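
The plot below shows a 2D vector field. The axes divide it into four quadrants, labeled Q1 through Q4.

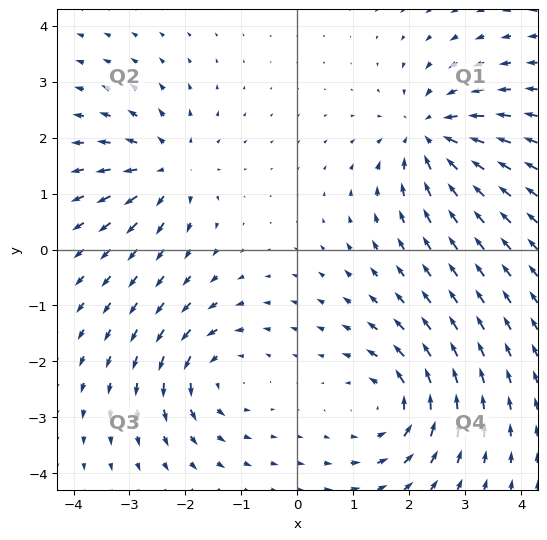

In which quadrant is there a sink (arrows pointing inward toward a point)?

The sink sits at approximately (2.4, 2.0), which lies in quadrant Q1. The divergence there is about -5, negative as expected for a sink.

Q1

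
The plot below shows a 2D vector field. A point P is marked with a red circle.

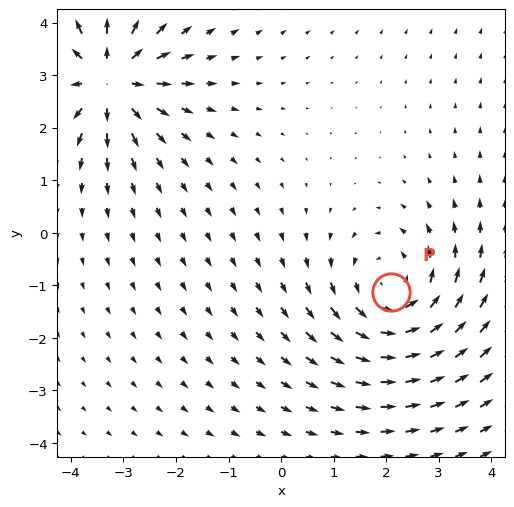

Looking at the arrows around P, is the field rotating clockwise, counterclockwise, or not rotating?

Near P at (2.1, -1.1) the arrows circulate counterclockwise. The curl (z-component) there is about +3; positive curl means counterclockwise rotation.

counterclockwise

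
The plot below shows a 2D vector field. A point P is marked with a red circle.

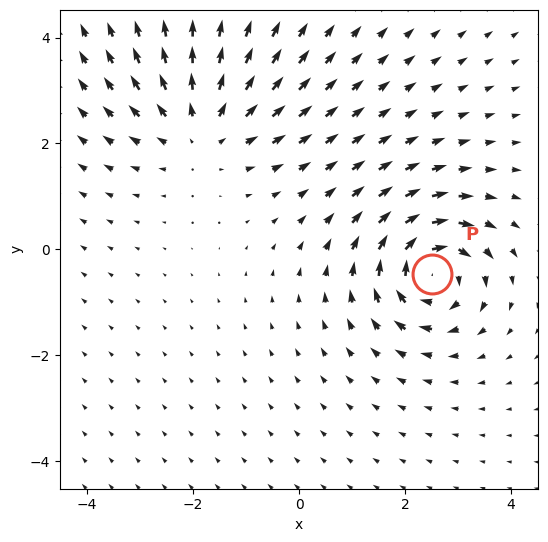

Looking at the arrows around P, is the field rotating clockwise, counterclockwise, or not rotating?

Near P at (2.5, -0.5) the arrows circulate clockwise. The curl (z-component) there is about -6; negative curl means clockwise rotation.

clockwise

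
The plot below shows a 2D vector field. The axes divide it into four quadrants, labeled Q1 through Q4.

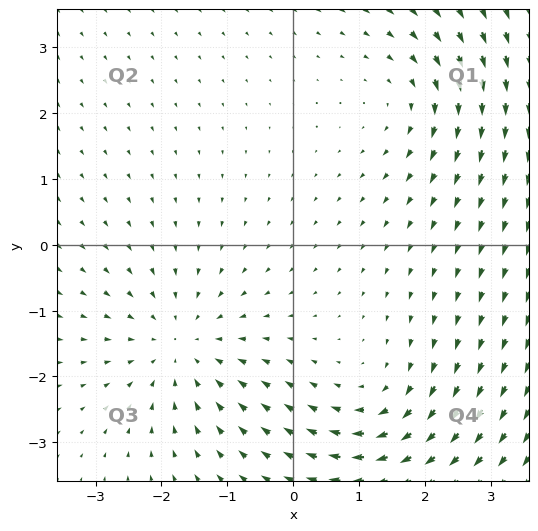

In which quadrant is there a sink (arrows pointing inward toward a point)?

The sink sits at approximately (-1.7, -1.5), which lies in quadrant Q3. The divergence there is about -3, negative as expected for a sink.

Q3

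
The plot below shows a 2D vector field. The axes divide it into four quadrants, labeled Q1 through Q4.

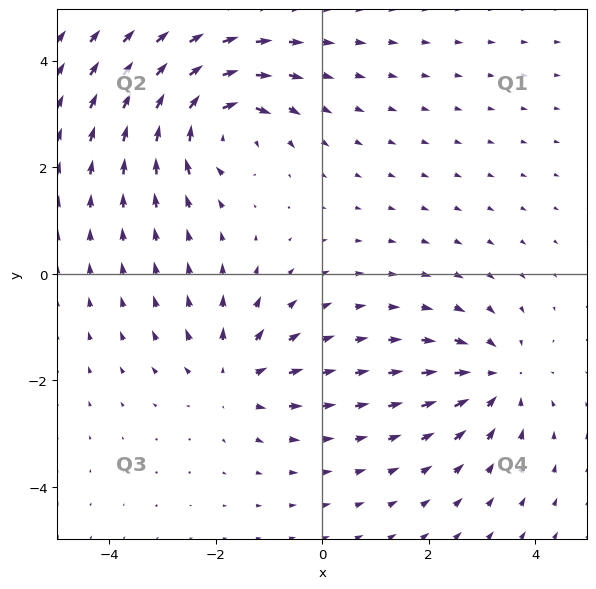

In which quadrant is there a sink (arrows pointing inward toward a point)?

Q4

The sink sits at approximately (3.3, -2.0), which lies in quadrant Q4. The divergence there is about -4, negative as expected for a sink.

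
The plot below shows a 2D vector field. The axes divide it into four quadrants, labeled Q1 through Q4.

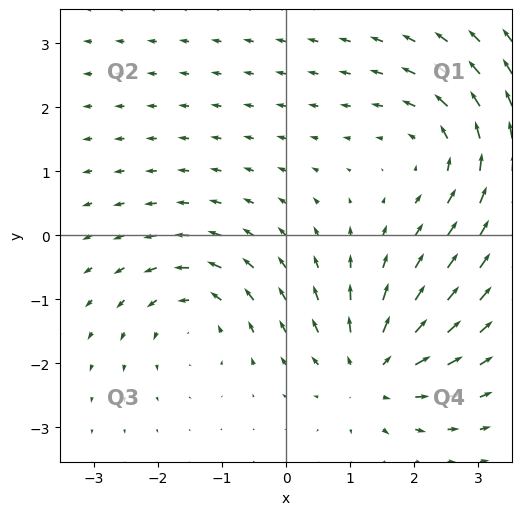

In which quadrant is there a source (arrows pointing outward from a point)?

The source sits at approximately (1.3, -2.1), which lies in quadrant Q4. The divergence there is about +4, positive as expected for a source.

Q4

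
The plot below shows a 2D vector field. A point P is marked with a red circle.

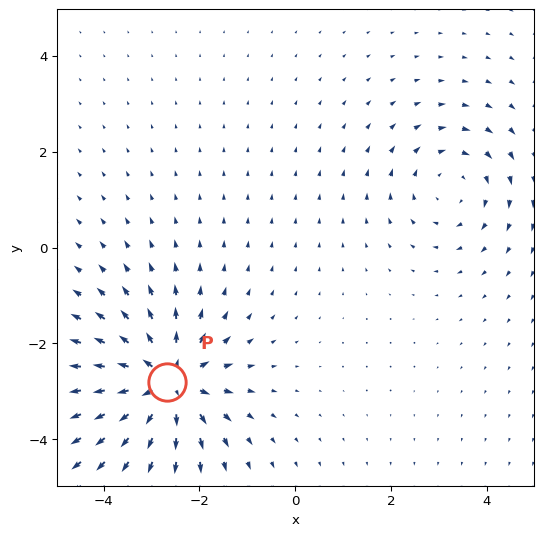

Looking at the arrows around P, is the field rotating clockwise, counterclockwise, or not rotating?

Near P at (-2.7, -2.8) the arrows show no circulation. The curl there is ≈0.

not rotating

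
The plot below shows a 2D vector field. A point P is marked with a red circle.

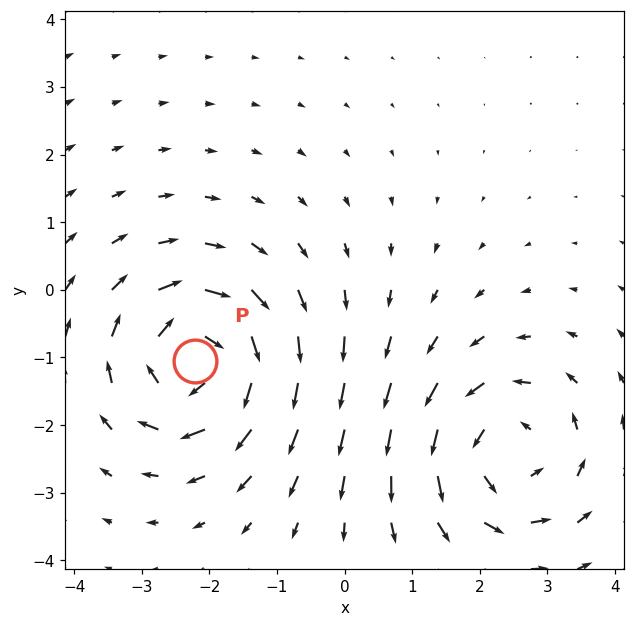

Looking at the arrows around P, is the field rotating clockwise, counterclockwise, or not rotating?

Near P at (-2.2, -1.1) the arrows circulate clockwise. The curl (z-component) there is about -6; negative curl means clockwise rotation.

clockwise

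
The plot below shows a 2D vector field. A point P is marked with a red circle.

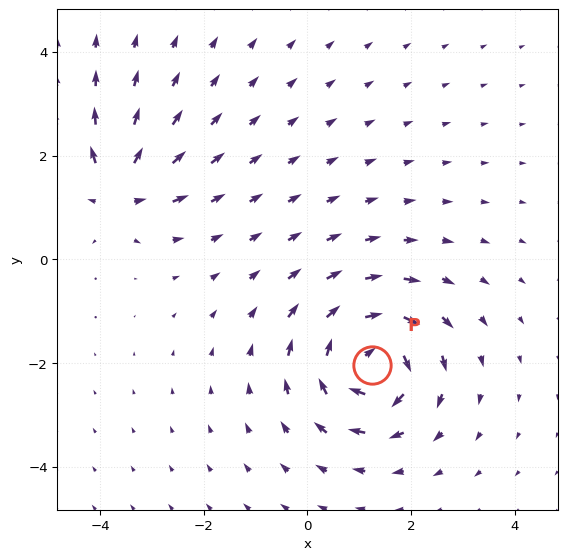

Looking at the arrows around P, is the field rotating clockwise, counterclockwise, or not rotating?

clockwise

Near P at (1.3, -2.0) the arrows circulate clockwise. The curl (z-component) there is about -6; negative curl means clockwise rotation.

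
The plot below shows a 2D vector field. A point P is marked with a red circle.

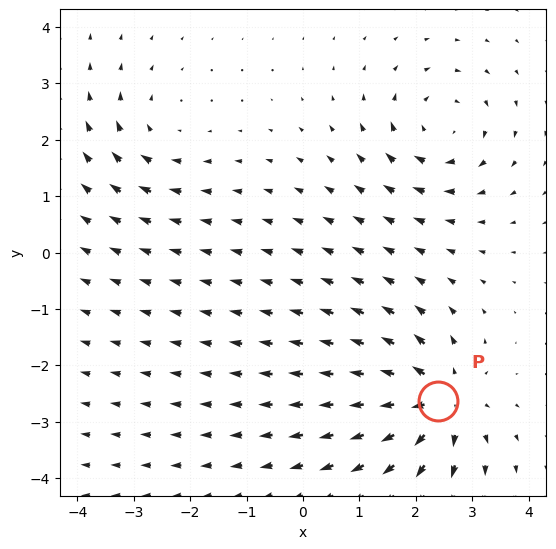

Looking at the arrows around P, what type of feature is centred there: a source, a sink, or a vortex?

At P (2.4, -2.6) the arrows spread outward. Divergence about +5, curl ≈0 — positive divergence with near-zero curl is a source.

source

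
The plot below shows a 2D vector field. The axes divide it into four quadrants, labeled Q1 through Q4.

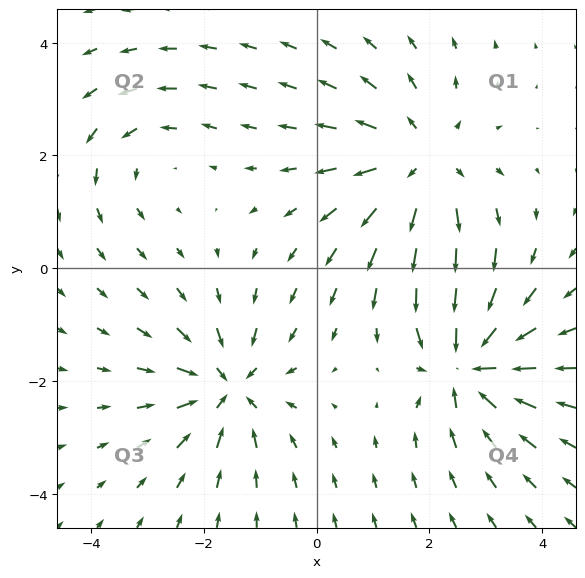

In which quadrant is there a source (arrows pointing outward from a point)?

Q1

The source sits at approximately (1.8, 1.9), which lies in quadrant Q1. The divergence there is about +4, positive as expected for a source.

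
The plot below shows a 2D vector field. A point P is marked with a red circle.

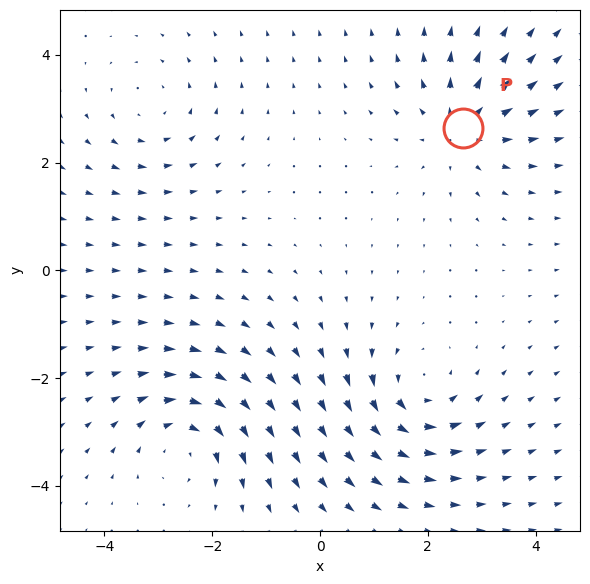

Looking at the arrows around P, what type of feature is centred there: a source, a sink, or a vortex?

At P (2.6, 2.6) the arrows spread outward. Divergence about +5, curl ≈0 — positive divergence with near-zero curl is a source.

source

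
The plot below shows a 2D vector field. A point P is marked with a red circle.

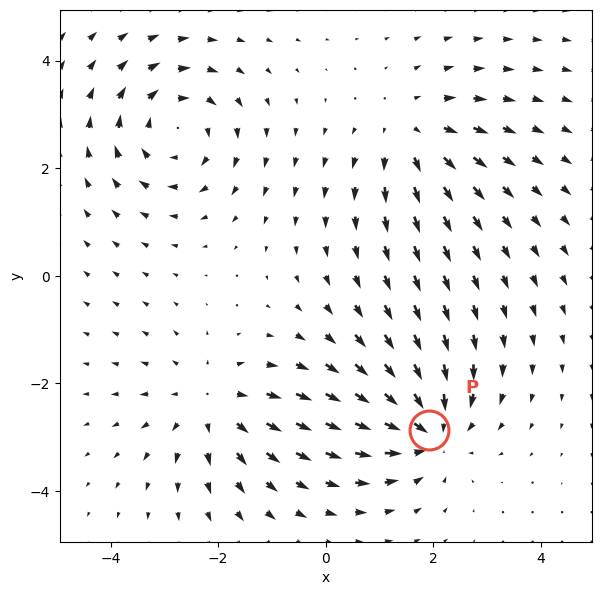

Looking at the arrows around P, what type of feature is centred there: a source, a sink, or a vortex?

sink

At P (1.9, -2.9) the arrows converge inward. Divergence about -5, curl ≈0 — negative divergence with near-zero curl is a sink.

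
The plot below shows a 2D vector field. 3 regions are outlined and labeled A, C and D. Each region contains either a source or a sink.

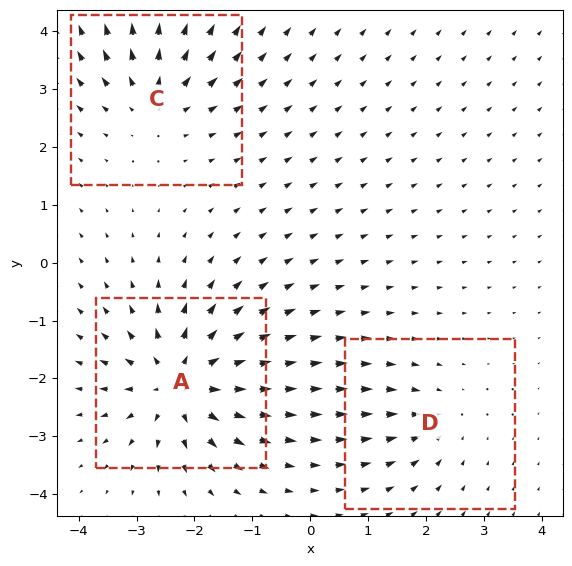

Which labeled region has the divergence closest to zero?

Divergence at each region's feature centre — A: about +6, C: about +3, D: about -2. Region D is closest to zero.

D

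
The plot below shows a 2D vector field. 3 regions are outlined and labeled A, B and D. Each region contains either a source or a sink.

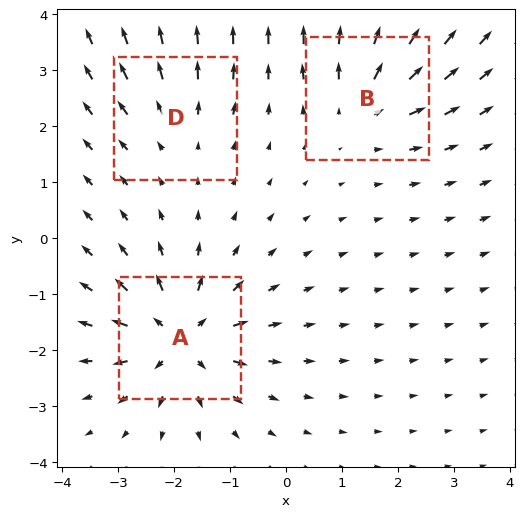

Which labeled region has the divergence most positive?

Divergence at each region's feature centre — A: about +6, B: about +4, D: about +2. Region A is most positive.

A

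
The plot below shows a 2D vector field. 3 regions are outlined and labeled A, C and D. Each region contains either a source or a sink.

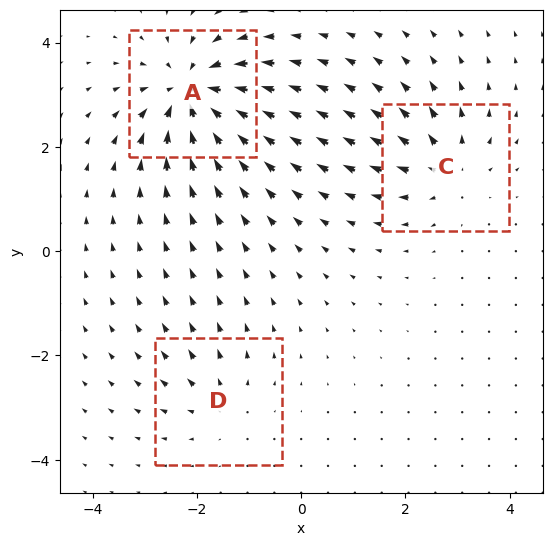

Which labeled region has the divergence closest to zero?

Divergence at each region's feature centre — A: about -6, C: about +4, D: about +2. Region D is closest to zero.

D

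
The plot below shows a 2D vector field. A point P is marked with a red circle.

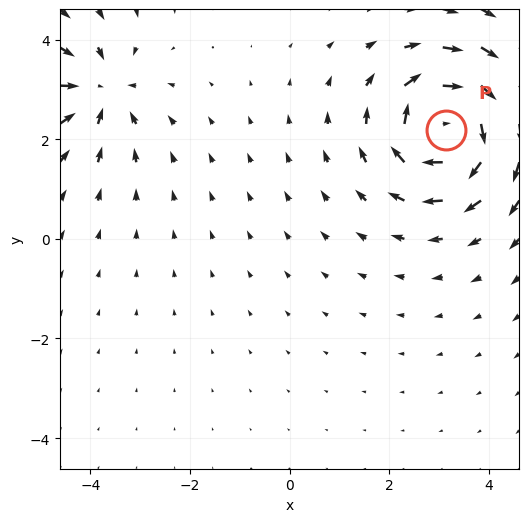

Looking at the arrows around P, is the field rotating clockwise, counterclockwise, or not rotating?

clockwise

Near P at (3.1, 2.2) the arrows circulate clockwise. The curl (z-component) there is about -7; negative curl means clockwise rotation.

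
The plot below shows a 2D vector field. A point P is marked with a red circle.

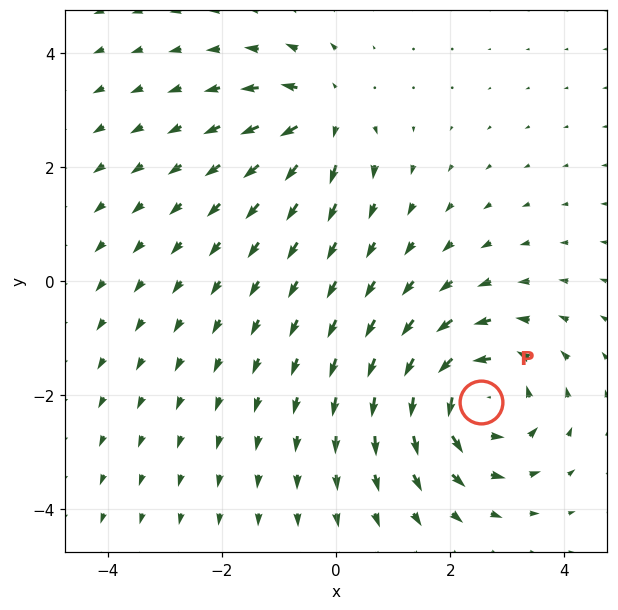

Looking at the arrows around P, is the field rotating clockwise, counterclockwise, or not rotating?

Near P at (2.5, -2.1) the arrows circulate counterclockwise. The curl (z-component) there is about +5; positive curl means counterclockwise rotation.

counterclockwise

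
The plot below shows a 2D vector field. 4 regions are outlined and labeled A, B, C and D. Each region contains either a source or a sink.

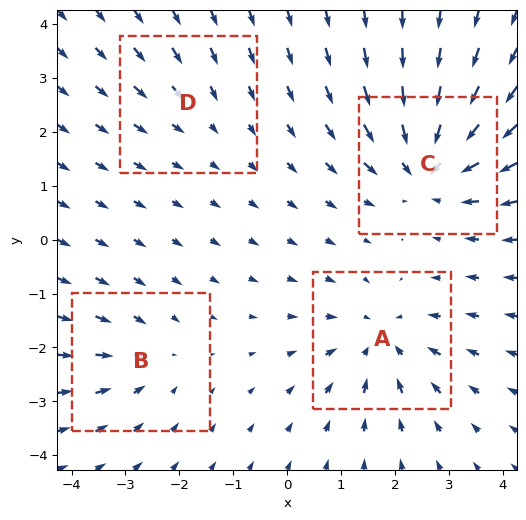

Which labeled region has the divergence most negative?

C

Divergence at each region's feature centre — A: about -5, B: about -3, C: about -6, D: about -2. Region C is most negative.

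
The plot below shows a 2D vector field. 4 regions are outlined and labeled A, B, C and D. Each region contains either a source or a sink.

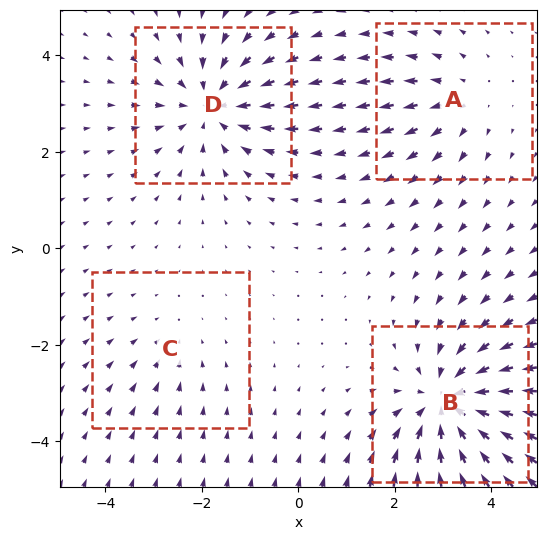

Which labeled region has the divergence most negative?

B

Divergence at each region's feature centre — A: about +3, B: about -6, C: about -2, D: about -5. Region B is most negative.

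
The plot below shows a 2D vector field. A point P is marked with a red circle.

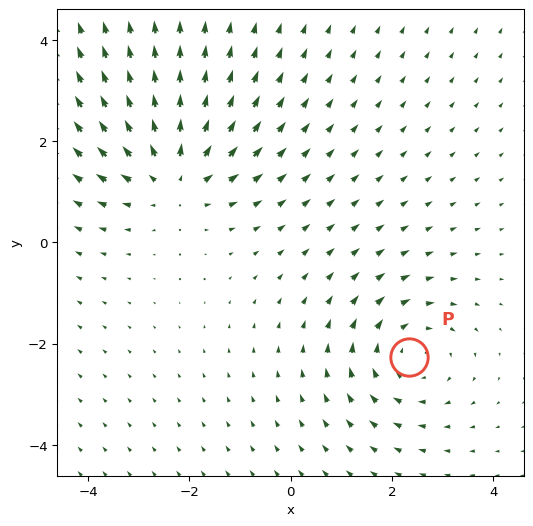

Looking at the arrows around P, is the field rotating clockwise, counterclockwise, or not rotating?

clockwise

Near P at (2.3, -2.3) the arrows circulate clockwise. The curl (z-component) there is about -3; negative curl means clockwise rotation.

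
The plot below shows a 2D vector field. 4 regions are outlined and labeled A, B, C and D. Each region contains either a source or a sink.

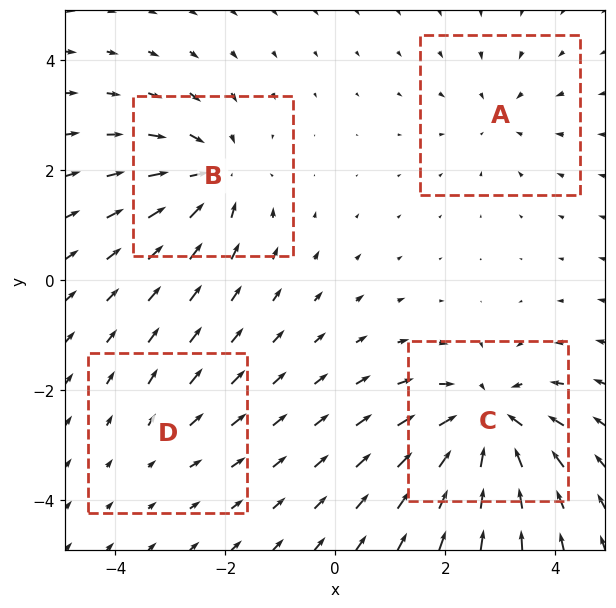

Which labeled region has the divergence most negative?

Divergence at each region's feature centre — A: about -3, B: about -6, C: about -7, D: about +2. Region C is most negative.

C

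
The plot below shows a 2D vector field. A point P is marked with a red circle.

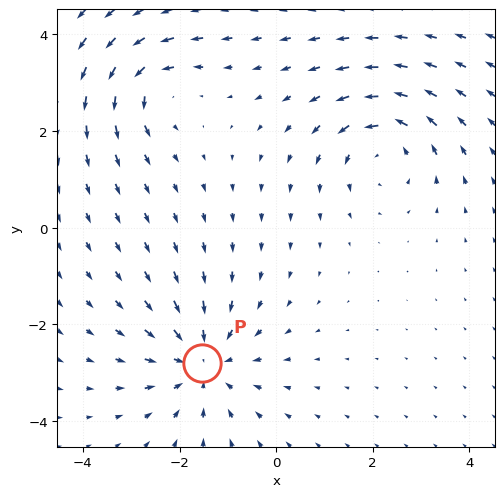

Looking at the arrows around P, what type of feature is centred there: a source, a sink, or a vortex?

sink

At P (-1.5, -2.8) the arrows converge inward. Divergence about -4, curl ≈0 — negative divergence with near-zero curl is a sink.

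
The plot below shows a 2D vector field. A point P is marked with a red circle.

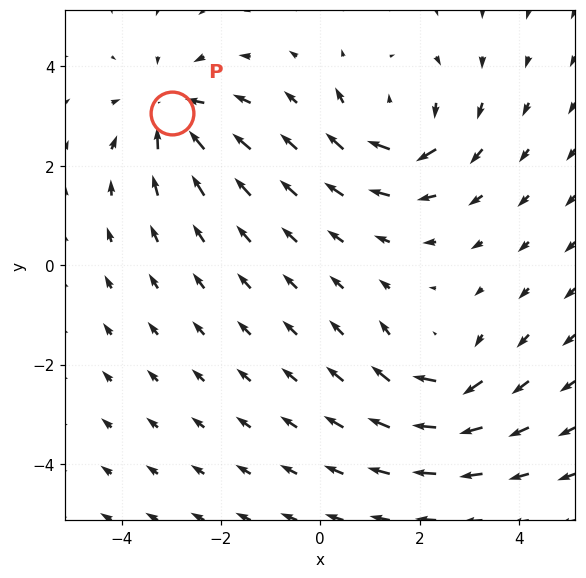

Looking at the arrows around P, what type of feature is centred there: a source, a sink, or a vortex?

sink

At P (-3.0, 3.1) the arrows converge inward. Divergence about -5, curl ≈0 — negative divergence with near-zero curl is a sink.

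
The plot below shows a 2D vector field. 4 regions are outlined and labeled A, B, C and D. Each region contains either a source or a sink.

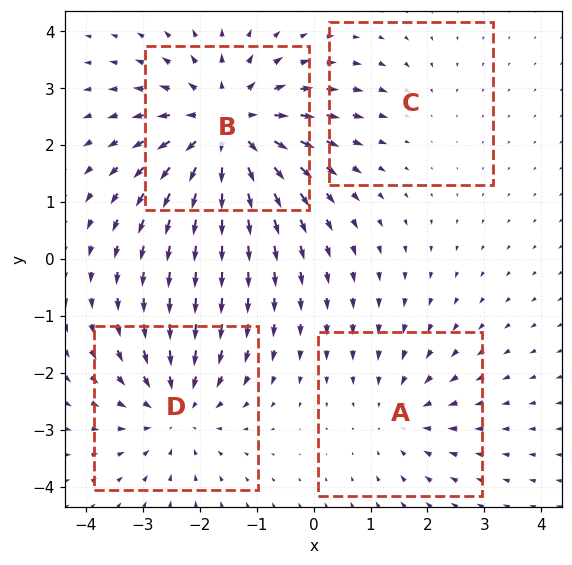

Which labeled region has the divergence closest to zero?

Divergence at each region's feature centre — A: about -3, B: about +6, C: about -2, D: about -4. Region C is closest to zero.

C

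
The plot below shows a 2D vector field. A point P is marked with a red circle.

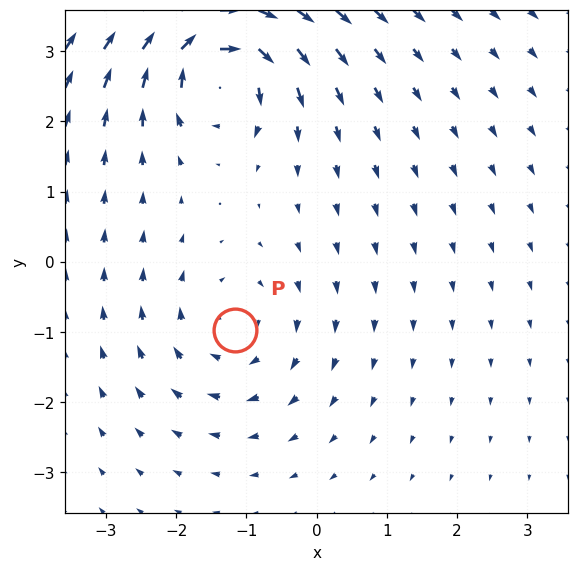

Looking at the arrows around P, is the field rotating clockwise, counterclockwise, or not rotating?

Near P at (-1.2, -1.0) the arrows circulate clockwise. The curl (z-component) there is about -3; negative curl means clockwise rotation.

clockwise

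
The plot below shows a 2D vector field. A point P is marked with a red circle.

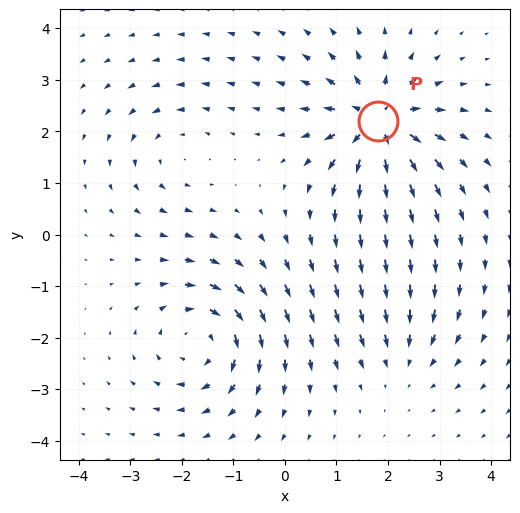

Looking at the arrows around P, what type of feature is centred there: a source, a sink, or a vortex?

At P (1.8, 2.2) the arrows spread outward. Divergence about +7, curl ≈0 — positive divergence with near-zero curl is a source.

source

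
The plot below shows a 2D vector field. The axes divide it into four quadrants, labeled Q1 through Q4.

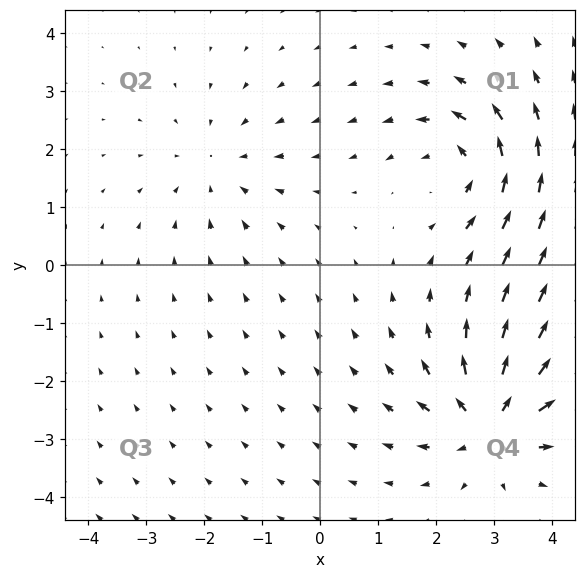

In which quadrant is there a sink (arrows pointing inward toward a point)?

Q2

The sink sits at approximately (-1.8, 1.7), which lies in quadrant Q2. The divergence there is about -2, negative as expected for a sink.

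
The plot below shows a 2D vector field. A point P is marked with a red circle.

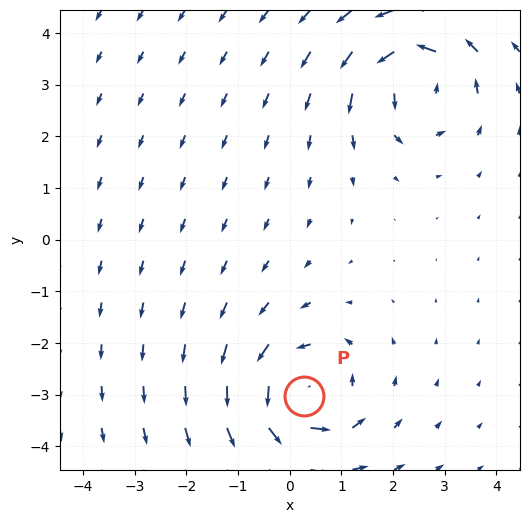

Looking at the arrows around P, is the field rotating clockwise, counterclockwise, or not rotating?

counterclockwise

Near P at (0.3, -3.0) the arrows circulate counterclockwise. The curl (z-component) there is about +4; positive curl means counterclockwise rotation.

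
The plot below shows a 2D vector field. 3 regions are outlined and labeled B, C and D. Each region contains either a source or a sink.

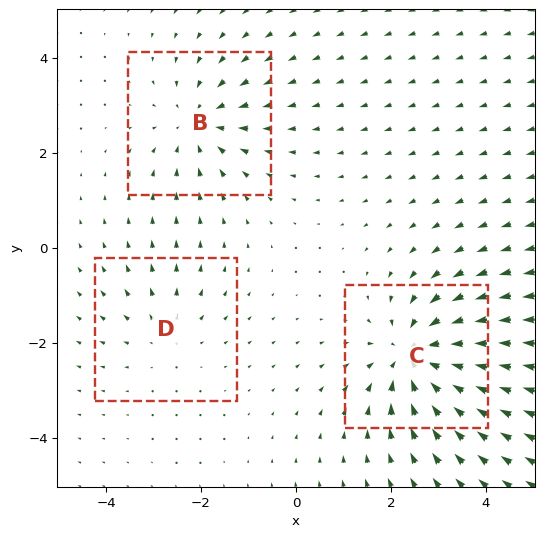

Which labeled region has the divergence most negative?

Divergence at each region's feature centre — B: about -3, C: about -5, D: about +2. Region C is most negative.

C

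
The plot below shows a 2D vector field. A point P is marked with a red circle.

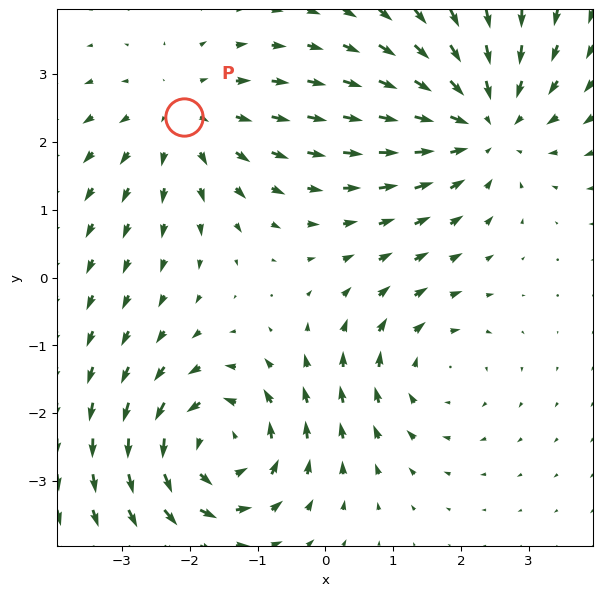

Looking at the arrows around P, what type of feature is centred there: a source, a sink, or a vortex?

At P (-2.1, 2.4) the arrows spread outward. Divergence about +3, curl ≈0 — positive divergence with near-zero curl is a source.

source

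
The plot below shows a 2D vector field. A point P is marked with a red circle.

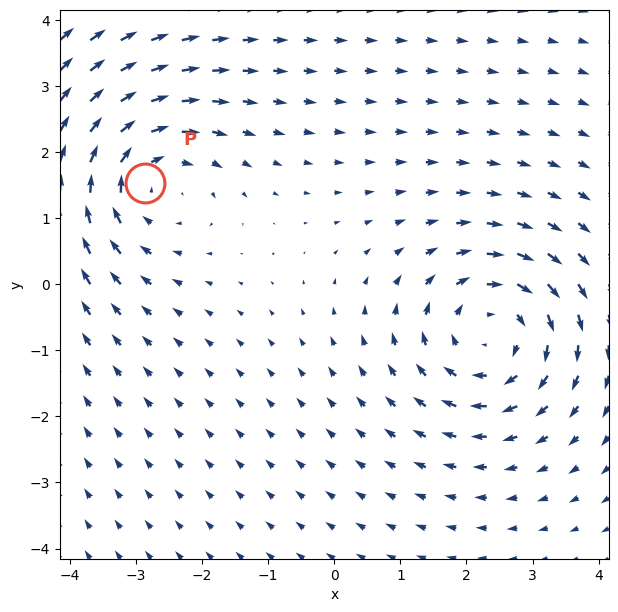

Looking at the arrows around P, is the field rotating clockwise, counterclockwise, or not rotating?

clockwise

Near P at (-2.9, 1.5) the arrows circulate clockwise. The curl (z-component) there is about -3; negative curl means clockwise rotation.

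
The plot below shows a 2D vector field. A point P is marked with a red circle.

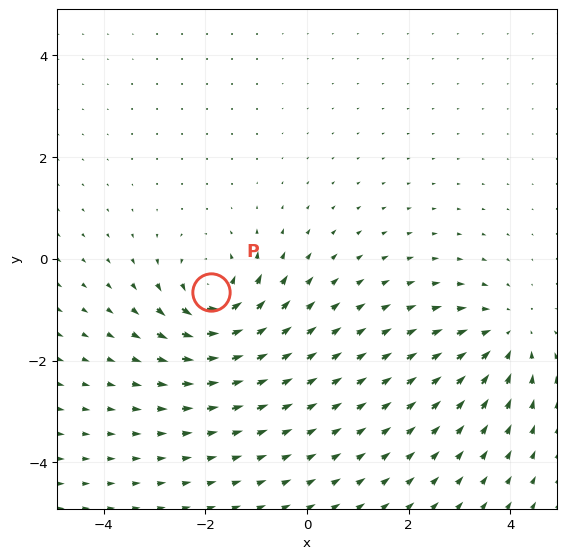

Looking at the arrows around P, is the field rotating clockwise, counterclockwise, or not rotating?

Near P at (-1.9, -0.6) the arrows circulate counterclockwise. The curl (z-component) there is about +7; positive curl means counterclockwise rotation.

counterclockwise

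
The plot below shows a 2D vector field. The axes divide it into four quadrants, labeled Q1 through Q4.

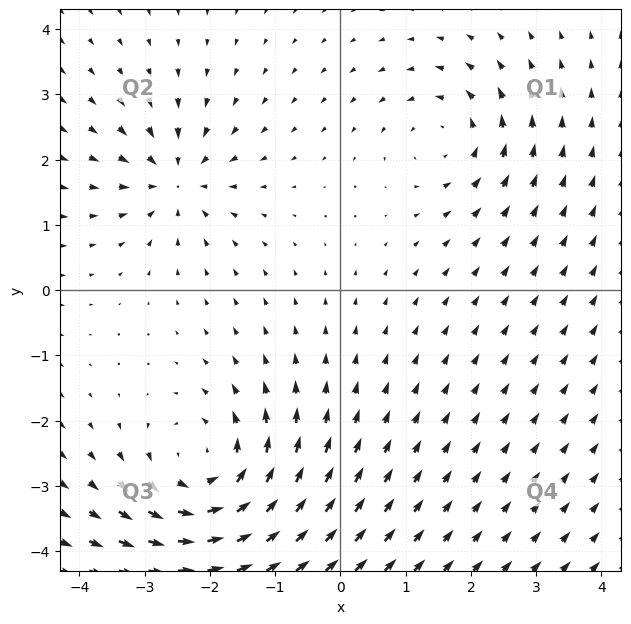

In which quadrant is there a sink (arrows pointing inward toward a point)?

Q2

The sink sits at approximately (-2.5, 1.7), which lies in quadrant Q2. The divergence there is about -4, negative as expected for a sink.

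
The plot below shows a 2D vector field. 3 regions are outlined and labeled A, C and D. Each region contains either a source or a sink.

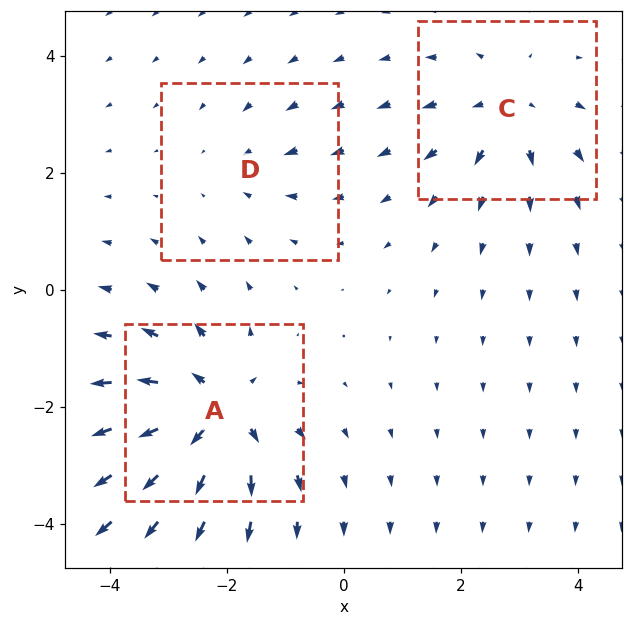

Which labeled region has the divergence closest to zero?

Divergence at each region's feature centre — A: about +5, C: about +3, D: about -2. Region D is closest to zero.

D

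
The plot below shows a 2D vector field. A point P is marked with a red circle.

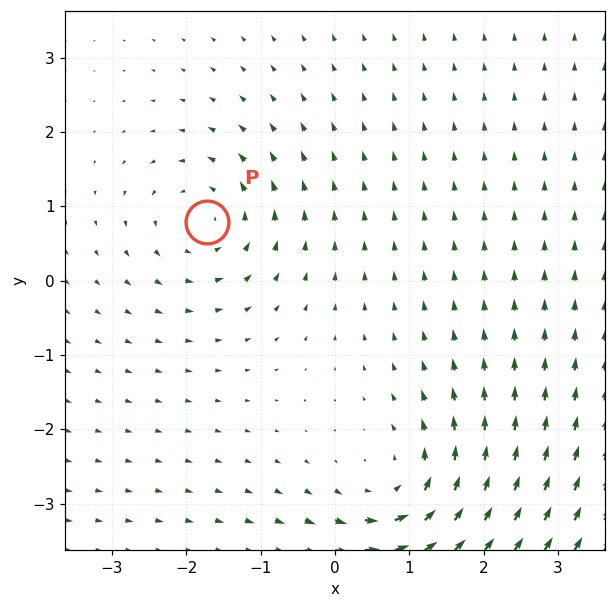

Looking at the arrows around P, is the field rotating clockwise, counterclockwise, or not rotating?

Near P at (-1.7, 0.8) the arrows circulate counterclockwise. The curl (z-component) there is about +4; positive curl means counterclockwise rotation.

counterclockwise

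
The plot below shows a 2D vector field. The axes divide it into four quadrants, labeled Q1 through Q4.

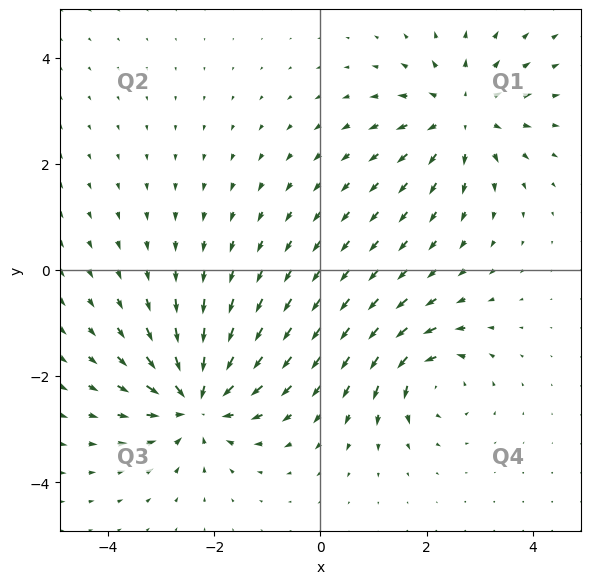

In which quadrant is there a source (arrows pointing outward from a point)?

The source sits at approximately (2.7, 2.9), which lies in quadrant Q1. The divergence there is about +4, positive as expected for a source.

Q1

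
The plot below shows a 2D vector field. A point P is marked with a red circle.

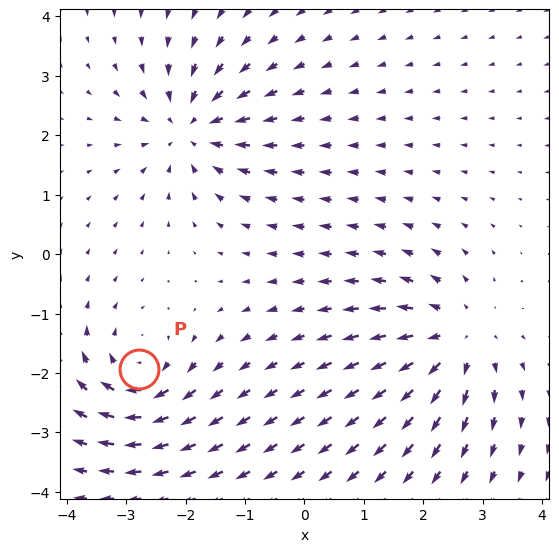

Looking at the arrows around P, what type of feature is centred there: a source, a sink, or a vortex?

At P (-2.8, -1.9) the arrows circulate clockwise. Divergence ≈0, curl about -4 — near-zero divergence with nonzero curl is a vortex.

vortex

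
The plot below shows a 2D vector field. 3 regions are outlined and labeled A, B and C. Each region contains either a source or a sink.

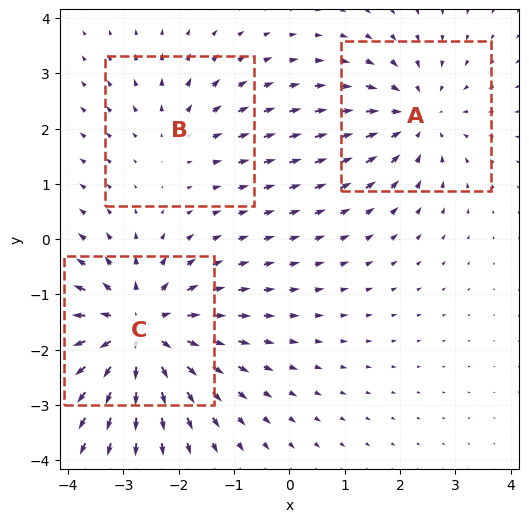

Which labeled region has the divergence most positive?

C

Divergence at each region's feature centre — A: about -3, B: about +2, C: about +4. Region C is most positive.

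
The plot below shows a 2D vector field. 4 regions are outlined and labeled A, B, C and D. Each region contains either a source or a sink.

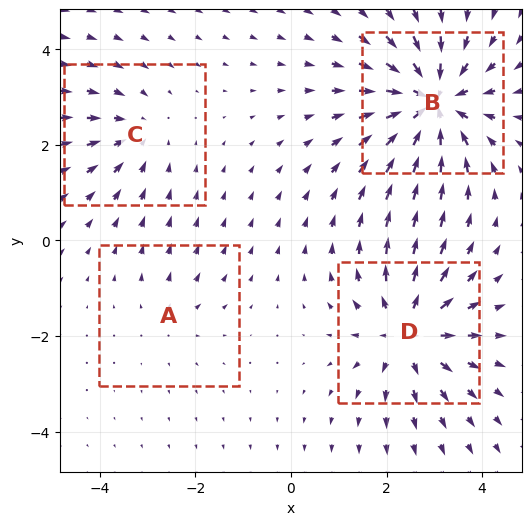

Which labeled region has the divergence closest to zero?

Divergence at each region's feature centre — A: about +2, B: about -7, C: about -3, D: about +6. Region A is closest to zero.

A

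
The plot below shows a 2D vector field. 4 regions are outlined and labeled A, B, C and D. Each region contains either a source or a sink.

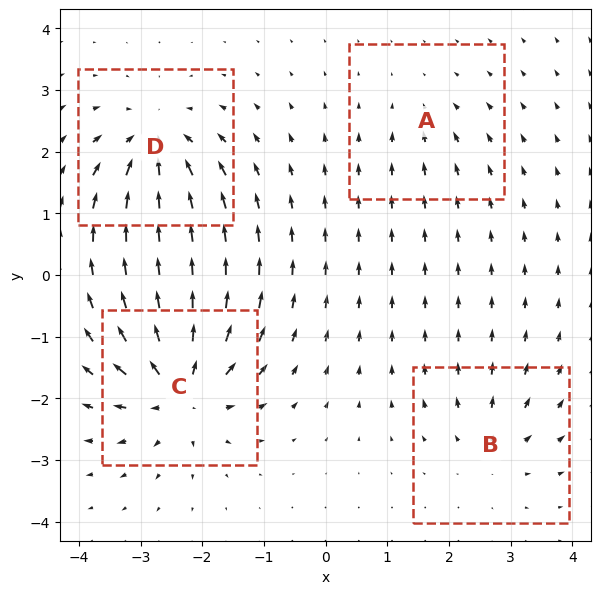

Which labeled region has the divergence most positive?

Divergence at each region's feature centre — A: about -3, B: about +4, C: about +8, D: about -7. Region C is most positive.

C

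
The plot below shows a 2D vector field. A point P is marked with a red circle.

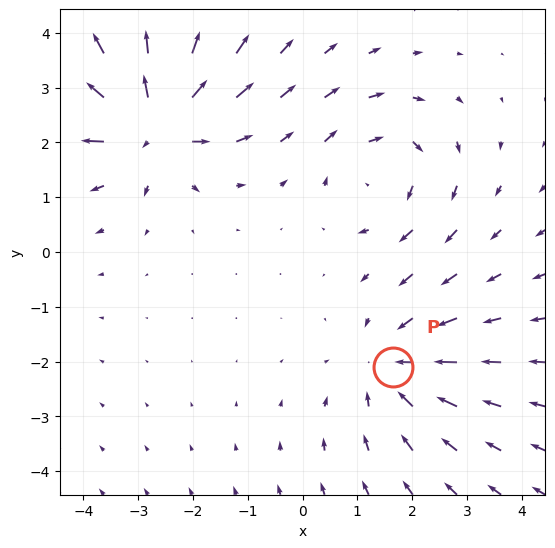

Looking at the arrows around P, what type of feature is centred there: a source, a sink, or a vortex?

sink

At P (1.6, -2.1) the arrows converge inward. Divergence about -3, curl ≈0 — negative divergence with near-zero curl is a sink.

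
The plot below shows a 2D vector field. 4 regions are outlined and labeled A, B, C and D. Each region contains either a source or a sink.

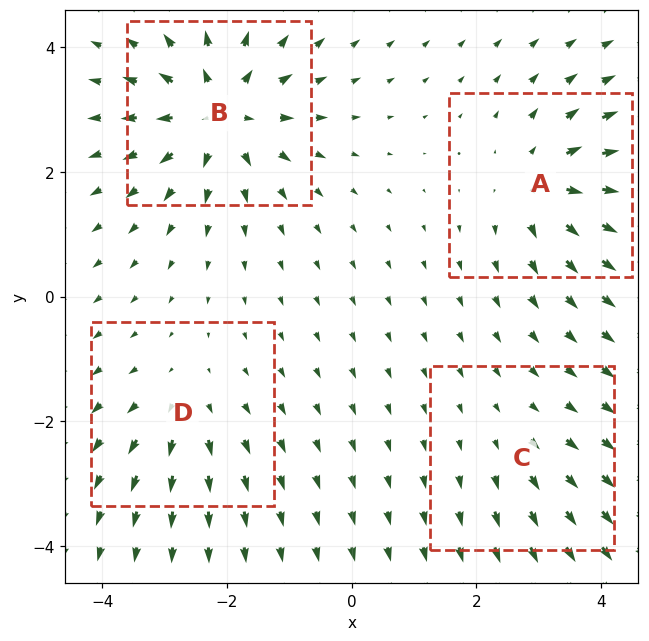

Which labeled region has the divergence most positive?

B

Divergence at each region's feature centre — A: about +6, B: about +8, C: about +2, D: about +4. Region B is most positive.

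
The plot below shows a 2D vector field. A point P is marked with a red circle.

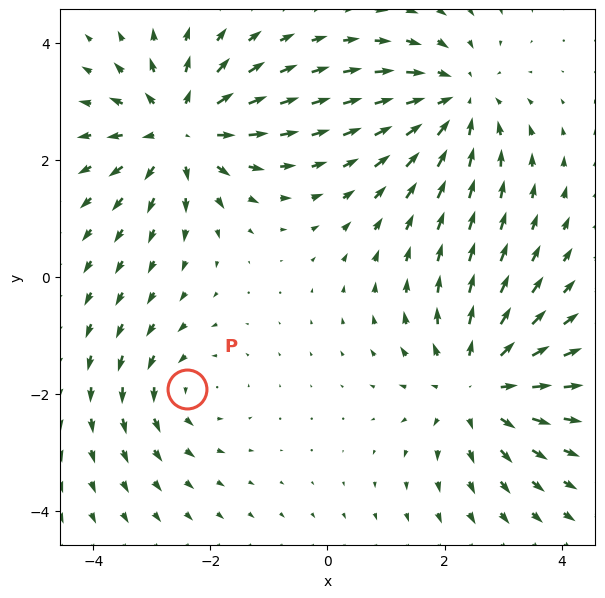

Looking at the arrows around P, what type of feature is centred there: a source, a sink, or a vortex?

vortex

At P (-2.4, -1.9) the arrows circulate counterclockwise. Divergence ≈0, curl about +3 — near-zero divergence with nonzero curl is a vortex.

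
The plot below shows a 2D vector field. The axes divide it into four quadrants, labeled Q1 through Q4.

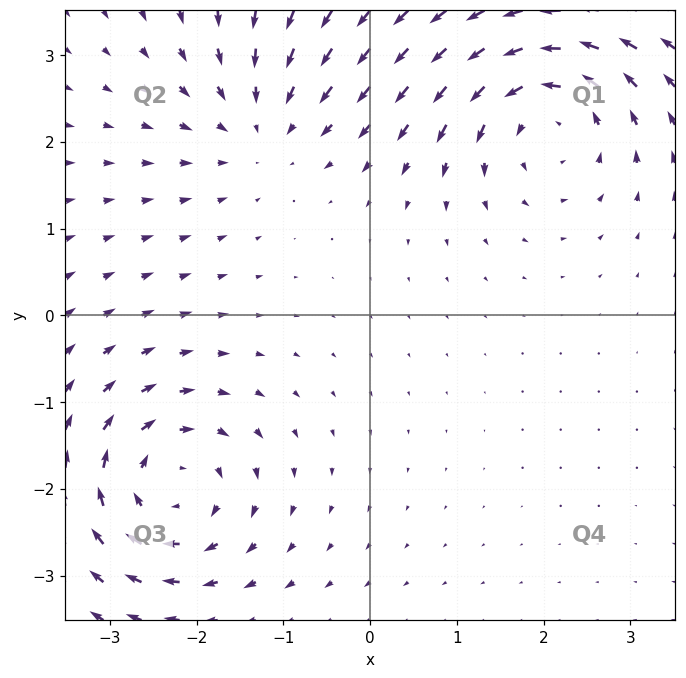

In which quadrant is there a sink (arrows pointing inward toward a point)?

Q2

The sink sits at approximately (-1.2, 2.2), which lies in quadrant Q2. The divergence there is about -3, negative as expected for a sink.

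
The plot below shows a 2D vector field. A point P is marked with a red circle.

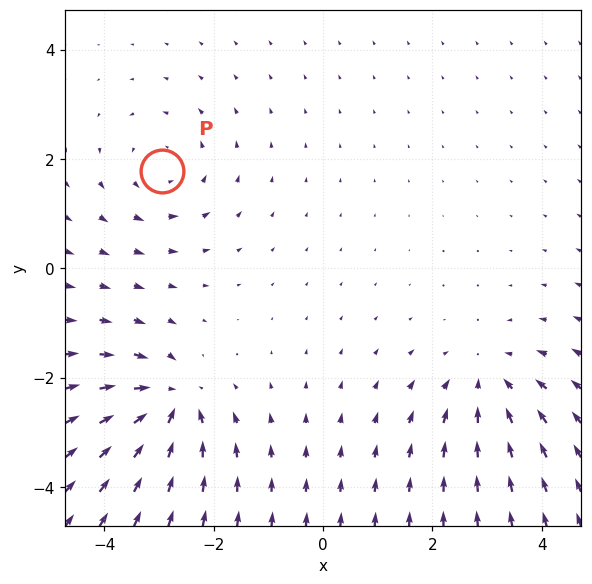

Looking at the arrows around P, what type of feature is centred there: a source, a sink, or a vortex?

At P (-3.0, 1.8) the arrows circulate counterclockwise. Divergence ≈0, curl about +3 — near-zero divergence with nonzero curl is a vortex.

vortex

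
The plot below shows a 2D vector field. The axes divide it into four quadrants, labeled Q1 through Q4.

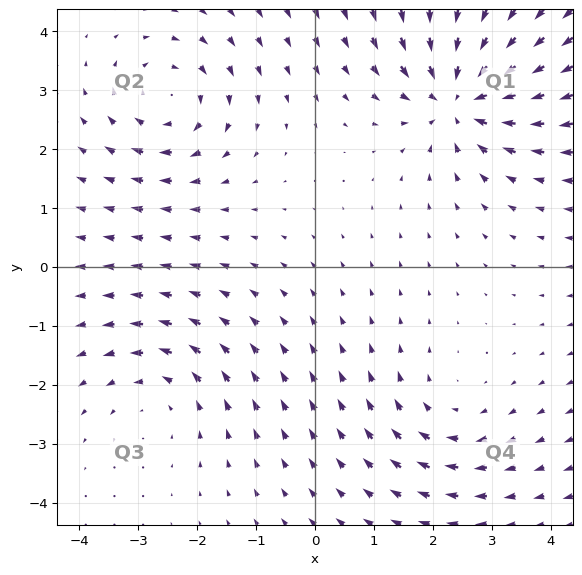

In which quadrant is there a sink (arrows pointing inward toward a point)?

Q1

The sink sits at approximately (2.5, 2.9), which lies in quadrant Q1. The divergence there is about -5, negative as expected for a sink.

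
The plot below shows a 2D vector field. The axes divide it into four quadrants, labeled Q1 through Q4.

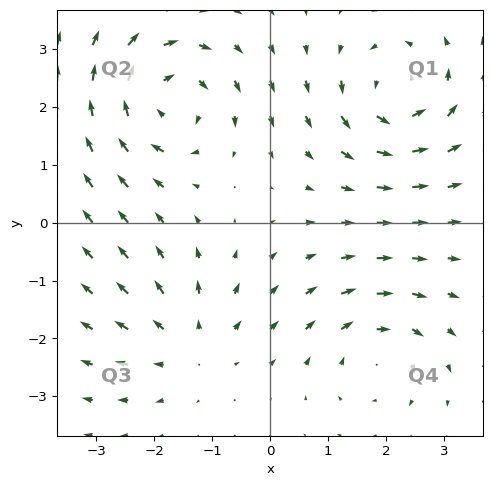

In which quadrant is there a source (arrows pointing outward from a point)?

Q3

The source sits at approximately (-1.4, -2.1), which lies in quadrant Q3. The divergence there is about +3, positive as expected for a source.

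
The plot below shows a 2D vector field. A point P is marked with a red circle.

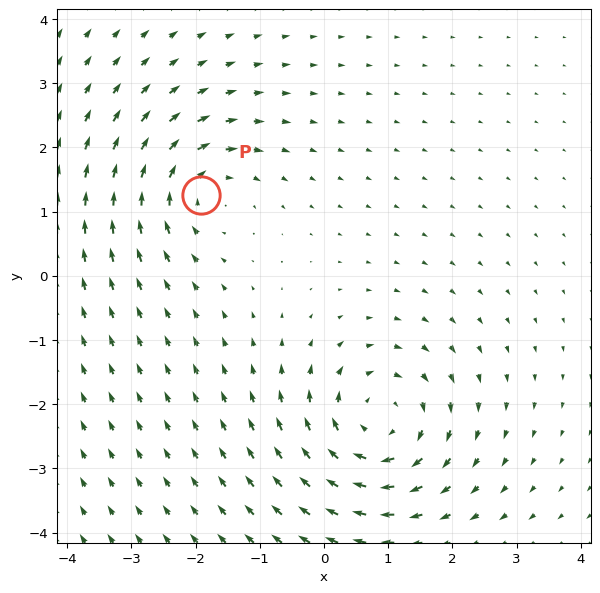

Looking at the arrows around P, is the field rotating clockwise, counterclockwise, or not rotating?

clockwise

Near P at (-1.9, 1.3) the arrows circulate clockwise. The curl (z-component) there is about -3; negative curl means clockwise rotation.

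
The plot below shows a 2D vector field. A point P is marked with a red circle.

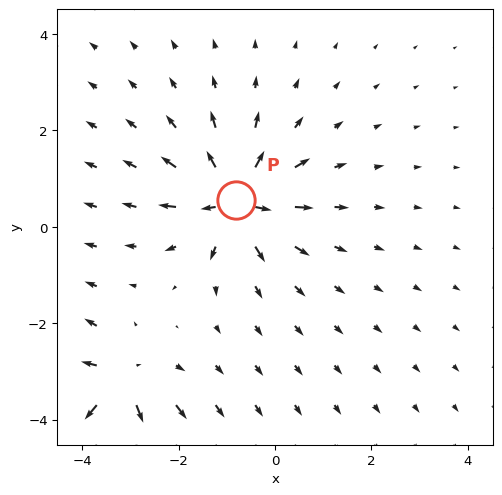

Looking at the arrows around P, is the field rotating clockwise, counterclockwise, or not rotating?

Near P at (-0.8, 0.5) the arrows show no circulation. The curl there is ≈0.

not rotating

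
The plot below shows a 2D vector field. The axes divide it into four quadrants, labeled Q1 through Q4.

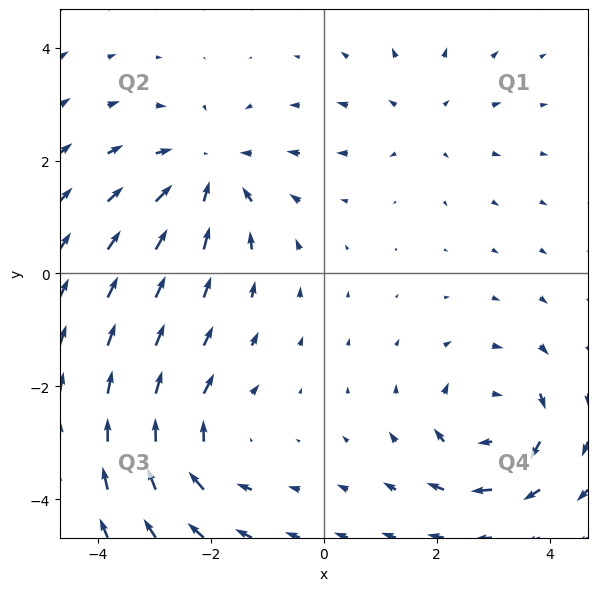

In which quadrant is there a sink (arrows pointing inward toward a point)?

The sink sits at approximately (-2.0, 1.8), which lies in quadrant Q2. The divergence there is about -4, negative as expected for a sink.

Q2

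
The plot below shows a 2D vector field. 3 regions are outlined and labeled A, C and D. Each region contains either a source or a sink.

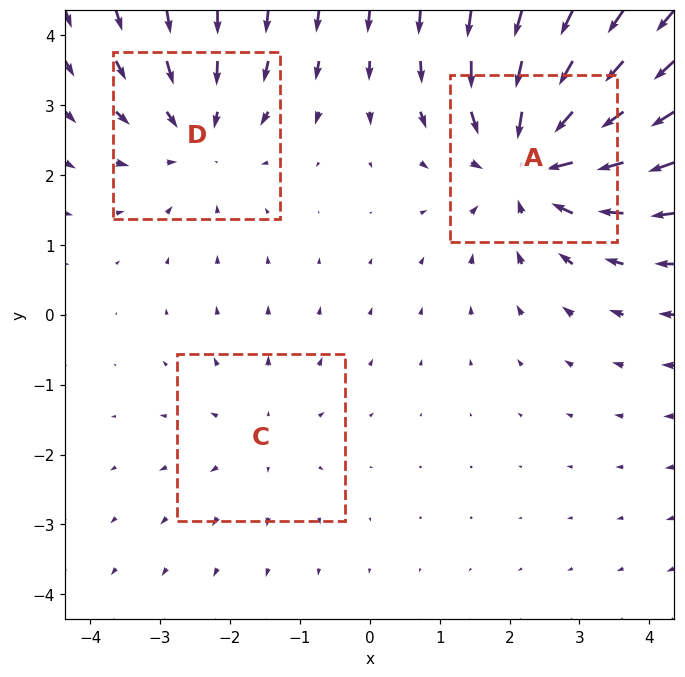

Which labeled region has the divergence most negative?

Divergence at each region's feature centre — A: about -4, C: about +2, D: about -3. Region A is most negative.

A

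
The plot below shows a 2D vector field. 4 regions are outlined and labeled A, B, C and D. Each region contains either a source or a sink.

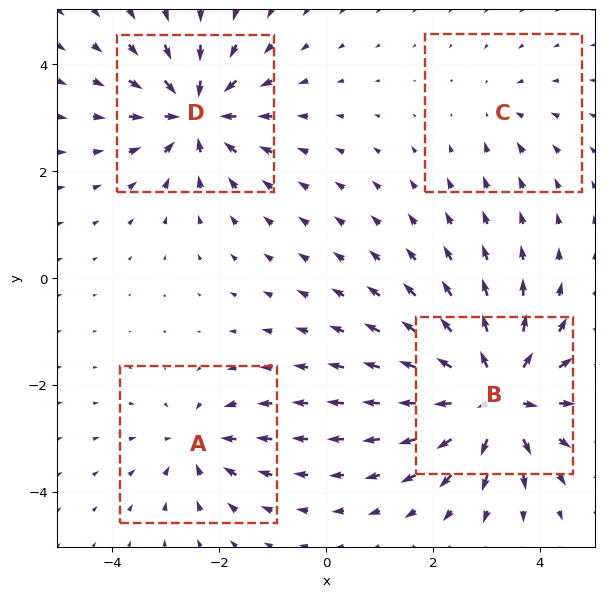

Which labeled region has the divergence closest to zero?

Divergence at each region's feature centre — A: about -4, B: about +8, C: about -2, D: about -6. Region C is closest to zero.

C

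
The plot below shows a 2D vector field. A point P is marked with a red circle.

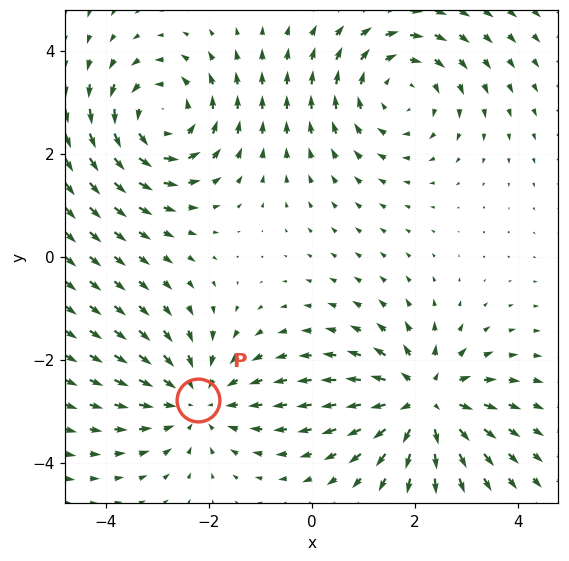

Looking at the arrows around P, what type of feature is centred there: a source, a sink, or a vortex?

At P (-2.2, -2.8) the arrows converge inward. Divergence about -2, curl ≈0 — negative divergence with near-zero curl is a sink.

sink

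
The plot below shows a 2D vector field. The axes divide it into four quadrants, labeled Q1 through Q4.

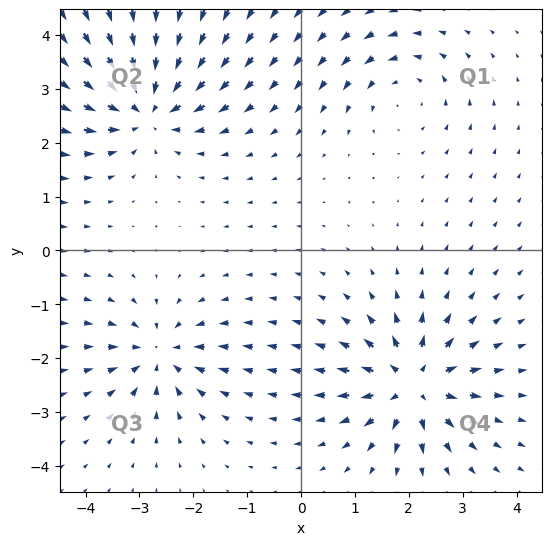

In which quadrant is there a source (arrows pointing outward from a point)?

The source sits at approximately (2.1, -2.5), which lies in quadrant Q4. The divergence there is about +6, positive as expected for a source.

Q4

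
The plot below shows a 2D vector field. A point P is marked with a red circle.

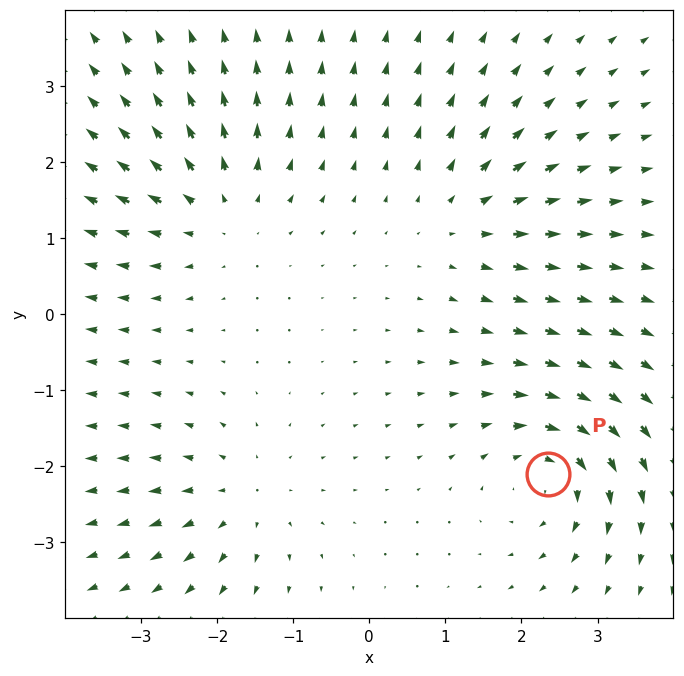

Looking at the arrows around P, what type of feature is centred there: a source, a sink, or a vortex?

vortex

At P (2.4, -2.1) the arrows circulate clockwise. Divergence ≈0, curl about -6 — near-zero divergence with nonzero curl is a vortex.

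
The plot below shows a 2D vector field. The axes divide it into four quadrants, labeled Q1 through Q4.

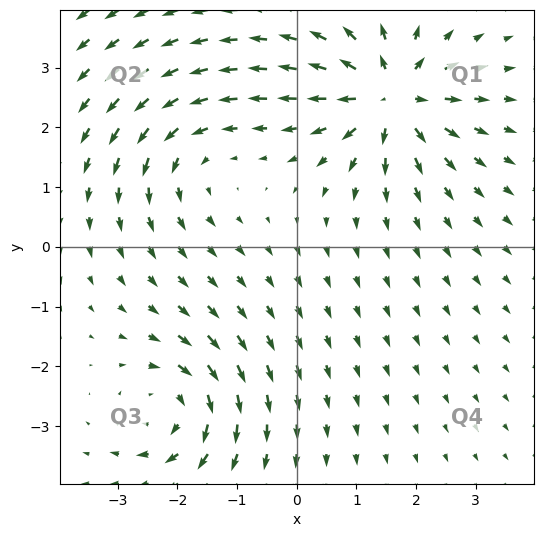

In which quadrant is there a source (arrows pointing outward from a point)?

Q1

The source sits at approximately (1.6, 2.5), which lies in quadrant Q1. The divergence there is about +5, positive as expected for a source.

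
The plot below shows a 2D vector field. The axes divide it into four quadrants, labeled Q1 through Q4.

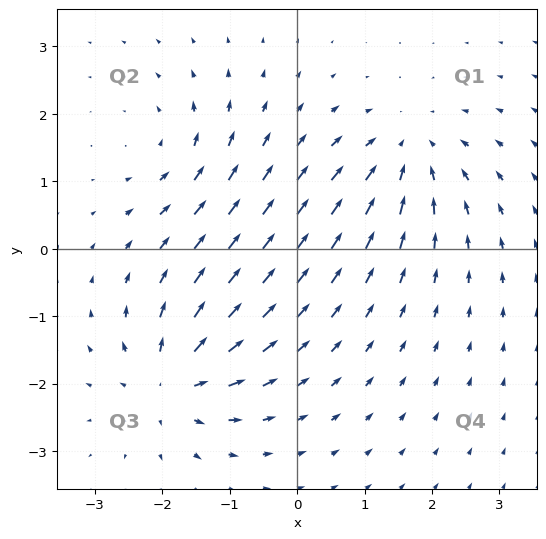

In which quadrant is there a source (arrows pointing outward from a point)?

Q3

The source sits at approximately (-1.9, -2.0), which lies in quadrant Q3. The divergence there is about +7, positive as expected for a source.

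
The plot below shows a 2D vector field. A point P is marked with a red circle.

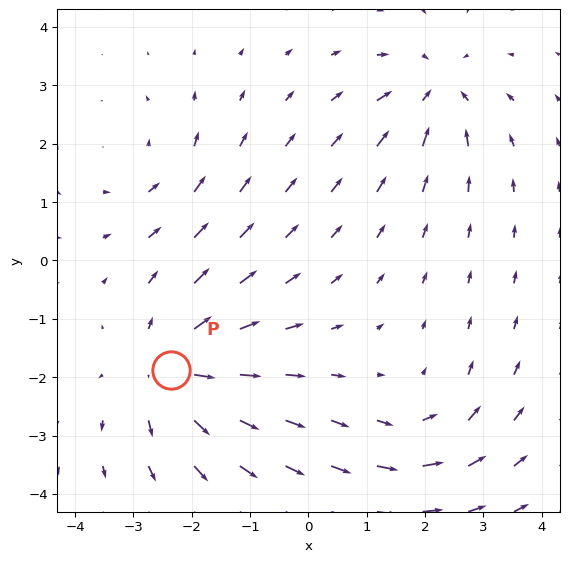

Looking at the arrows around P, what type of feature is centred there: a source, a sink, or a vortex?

source

At P (-2.4, -1.9) the arrows spread outward. Divergence about +5, curl ≈0 — positive divergence with near-zero curl is a source.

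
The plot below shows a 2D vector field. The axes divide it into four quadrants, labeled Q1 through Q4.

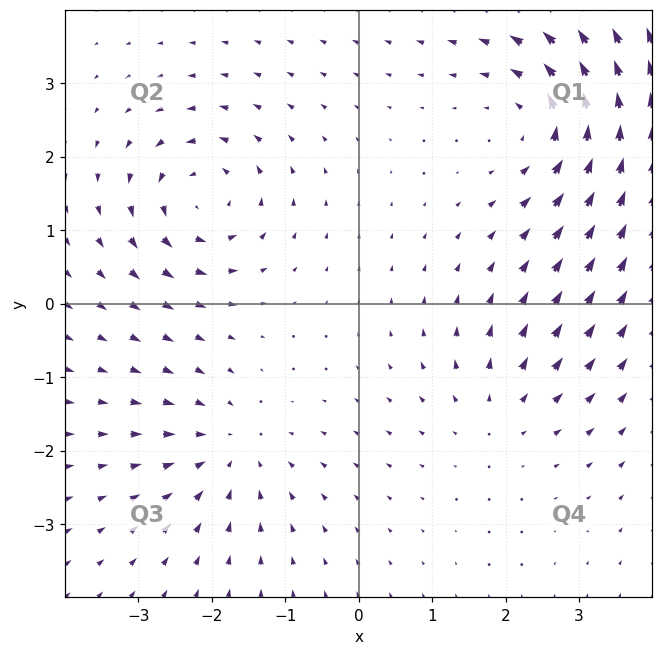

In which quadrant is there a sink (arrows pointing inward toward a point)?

The sink sits at approximately (-1.7, -2.0), which lies in quadrant Q3. The divergence there is about -4, negative as expected for a sink.

Q3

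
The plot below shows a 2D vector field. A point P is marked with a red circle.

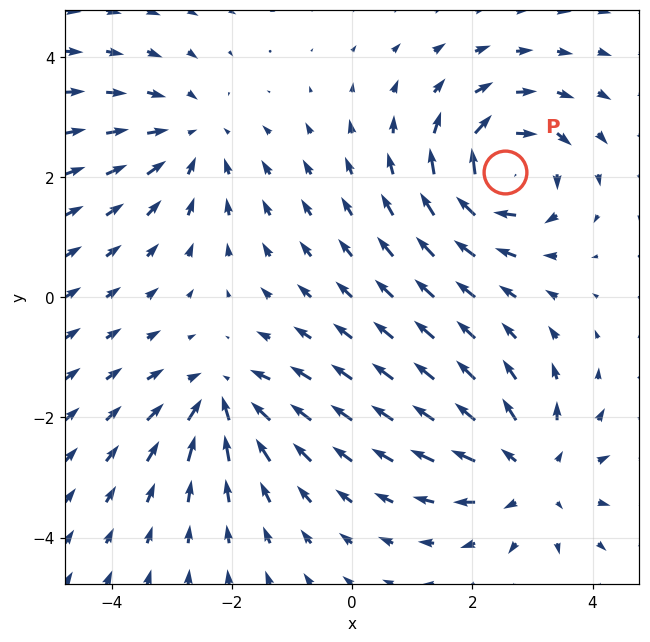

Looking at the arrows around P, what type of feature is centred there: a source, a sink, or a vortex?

vortex

At P (2.5, 2.1) the arrows circulate clockwise. Divergence ≈0, curl about -7 — near-zero divergence with nonzero curl is a vortex.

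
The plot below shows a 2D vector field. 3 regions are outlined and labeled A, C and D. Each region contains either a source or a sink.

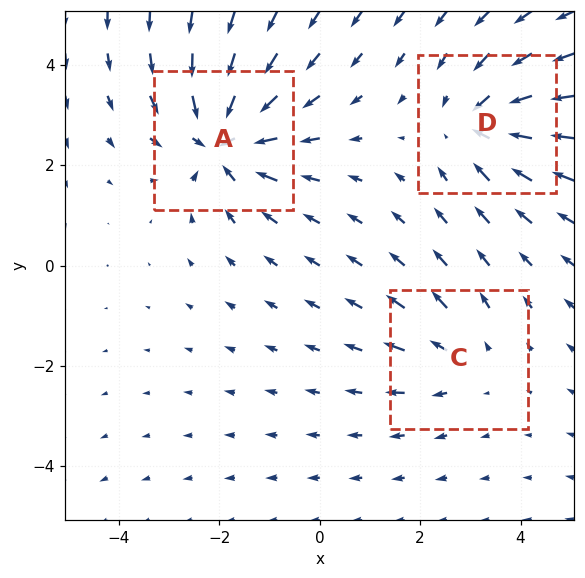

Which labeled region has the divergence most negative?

Divergence at each region's feature centre — A: about -5, C: about +2, D: about -4. Region A is most negative.

A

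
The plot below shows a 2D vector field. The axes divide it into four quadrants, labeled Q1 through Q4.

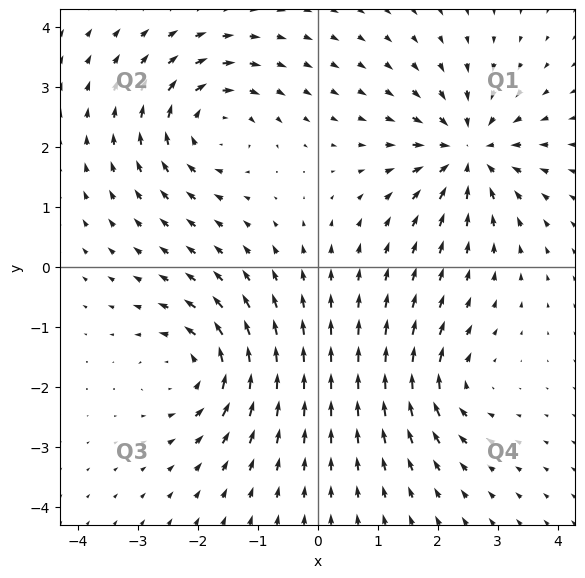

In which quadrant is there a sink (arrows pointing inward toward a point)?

Q1

The sink sits at approximately (2.5, 1.9), which lies in quadrant Q1. The divergence there is about -6, negative as expected for a sink.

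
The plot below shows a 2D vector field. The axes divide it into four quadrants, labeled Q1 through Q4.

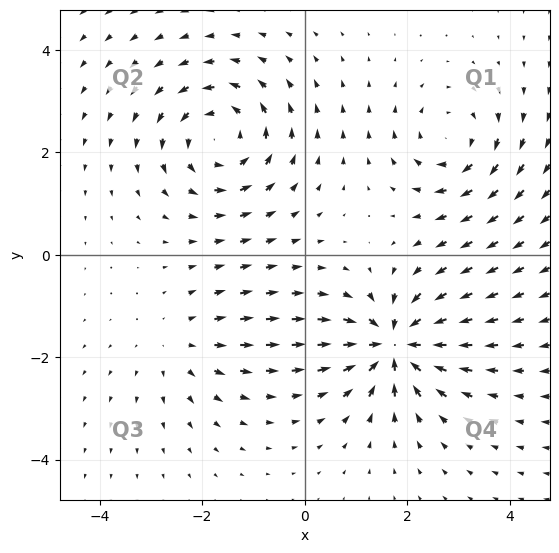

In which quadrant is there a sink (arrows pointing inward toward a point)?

The sink sits at approximately (1.8, -1.8), which lies in quadrant Q4. The divergence there is about -7, negative as expected for a sink.

Q4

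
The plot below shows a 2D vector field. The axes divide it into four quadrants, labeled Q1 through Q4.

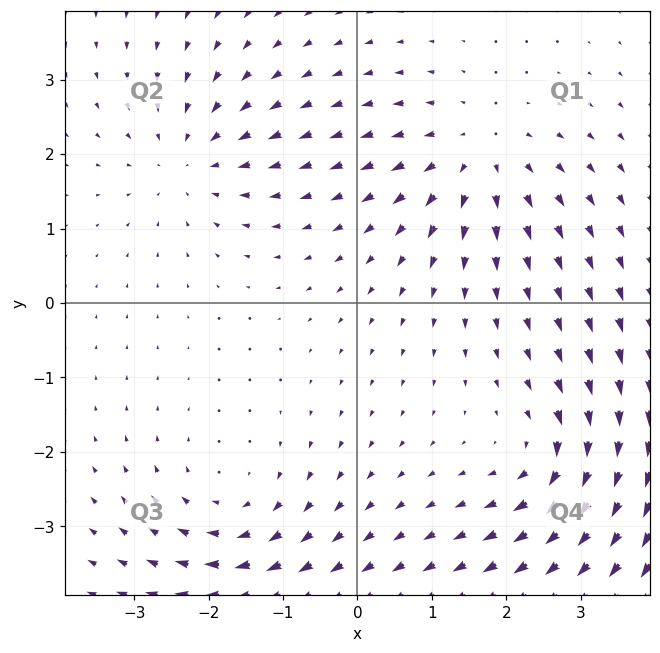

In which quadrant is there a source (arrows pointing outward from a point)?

The source sits at approximately (1.6, 2.0), which lies in quadrant Q1. The divergence there is about +4, positive as expected for a source.

Q1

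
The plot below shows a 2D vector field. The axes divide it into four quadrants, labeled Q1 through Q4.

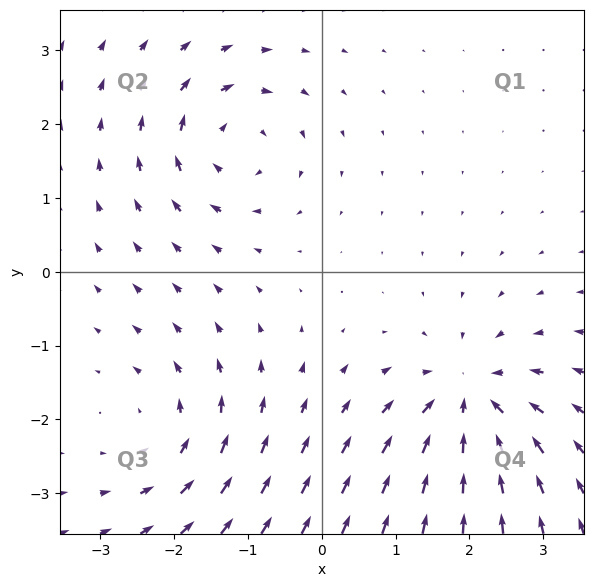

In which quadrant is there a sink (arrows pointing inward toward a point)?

The sink sits at approximately (2.0, -1.7), which lies in quadrant Q4. The divergence there is about -6, negative as expected for a sink.

Q4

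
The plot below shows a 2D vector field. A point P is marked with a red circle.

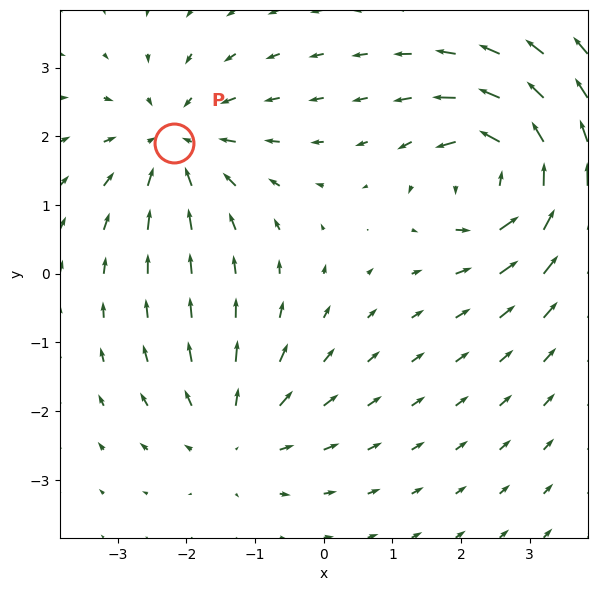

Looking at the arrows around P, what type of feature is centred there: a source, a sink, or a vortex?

At P (-2.2, 1.9) the arrows converge inward. Divergence about -4, curl ≈0 — negative divergence with near-zero curl is a sink.

sink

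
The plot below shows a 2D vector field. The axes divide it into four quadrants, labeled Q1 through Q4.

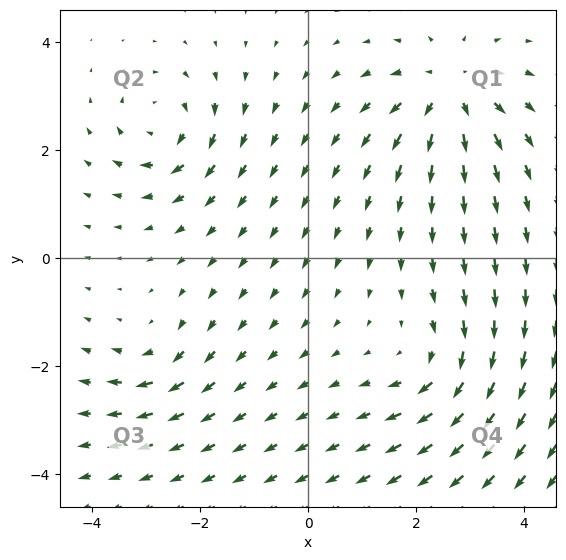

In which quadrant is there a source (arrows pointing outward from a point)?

The source sits at approximately (2.6, 3.1), which lies in quadrant Q1. The divergence there is about +6, positive as expected for a source.

Q1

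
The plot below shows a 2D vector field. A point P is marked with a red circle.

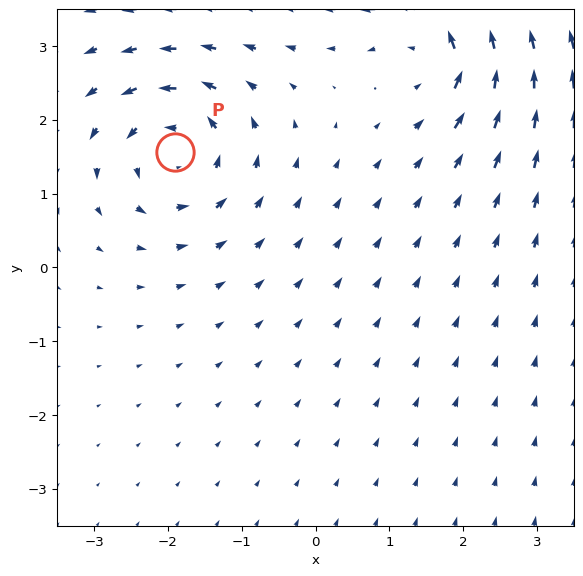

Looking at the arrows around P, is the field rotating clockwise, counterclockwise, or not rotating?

counterclockwise

Near P at (-1.9, 1.6) the arrows circulate counterclockwise. The curl (z-component) there is about +5; positive curl means counterclockwise rotation.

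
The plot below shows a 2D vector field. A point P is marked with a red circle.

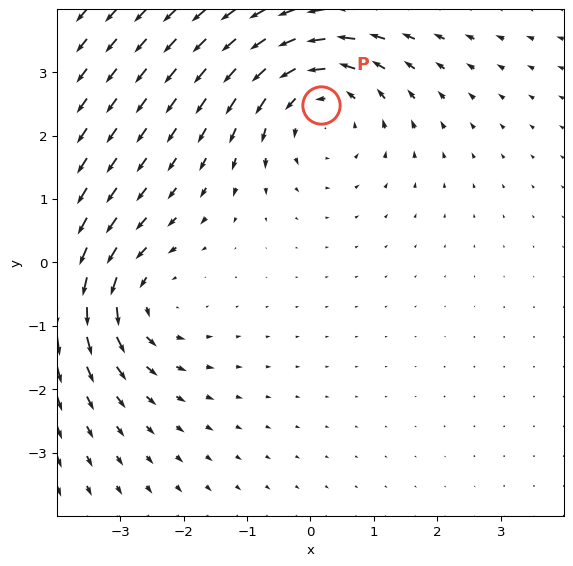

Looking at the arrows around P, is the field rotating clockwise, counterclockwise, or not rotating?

counterclockwise

Near P at (0.2, 2.5) the arrows circulate counterclockwise. The curl (z-component) there is about +3; positive curl means counterclockwise rotation.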